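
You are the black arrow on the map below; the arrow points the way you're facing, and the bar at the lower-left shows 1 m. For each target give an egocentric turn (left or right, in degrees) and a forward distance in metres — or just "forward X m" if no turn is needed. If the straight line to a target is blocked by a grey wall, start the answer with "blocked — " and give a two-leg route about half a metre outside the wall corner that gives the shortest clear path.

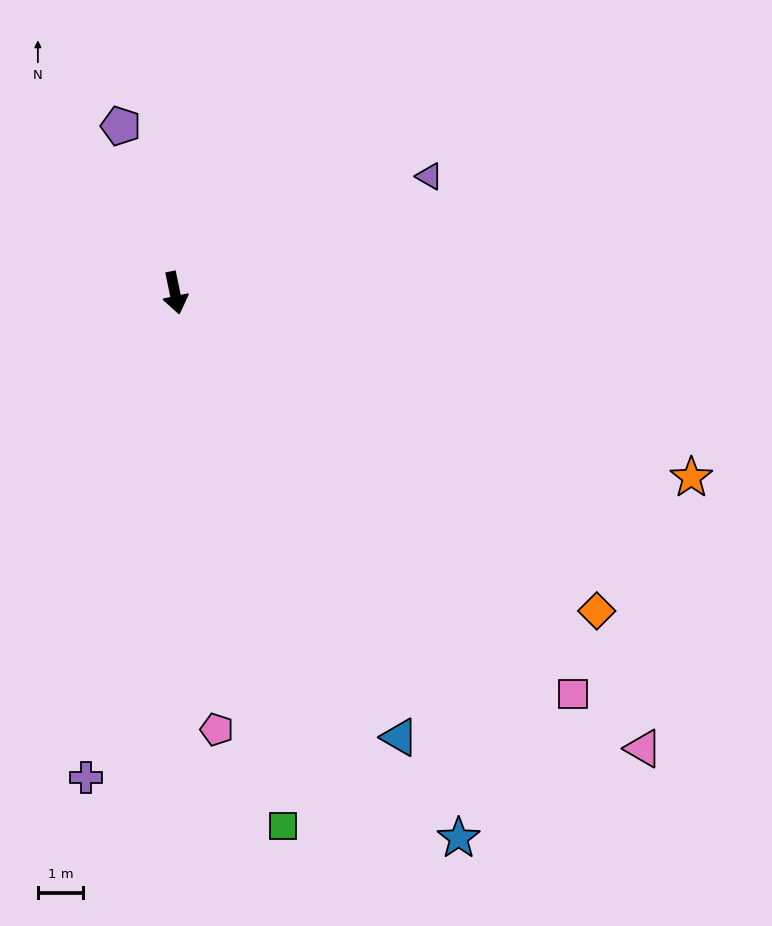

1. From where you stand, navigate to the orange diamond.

turn left 41°, forward 11.6 m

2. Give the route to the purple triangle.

turn left 103°, forward 6.2 m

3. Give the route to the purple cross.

turn right 22°, forward 10.8 m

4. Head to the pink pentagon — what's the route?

turn right 6°, forward 9.6 m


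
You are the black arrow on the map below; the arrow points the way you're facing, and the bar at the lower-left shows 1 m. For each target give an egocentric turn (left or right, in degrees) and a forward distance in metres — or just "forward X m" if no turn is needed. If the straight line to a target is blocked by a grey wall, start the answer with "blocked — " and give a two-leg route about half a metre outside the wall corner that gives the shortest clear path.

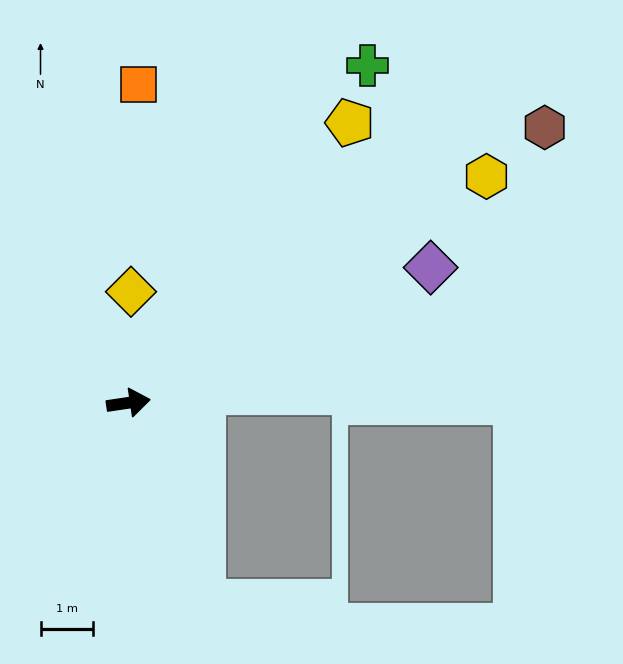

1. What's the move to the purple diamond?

turn left 16°, forward 6.3 m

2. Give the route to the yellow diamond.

turn left 80°, forward 2.1 m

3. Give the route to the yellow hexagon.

turn left 24°, forward 8.1 m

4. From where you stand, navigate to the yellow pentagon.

turn left 43°, forward 6.8 m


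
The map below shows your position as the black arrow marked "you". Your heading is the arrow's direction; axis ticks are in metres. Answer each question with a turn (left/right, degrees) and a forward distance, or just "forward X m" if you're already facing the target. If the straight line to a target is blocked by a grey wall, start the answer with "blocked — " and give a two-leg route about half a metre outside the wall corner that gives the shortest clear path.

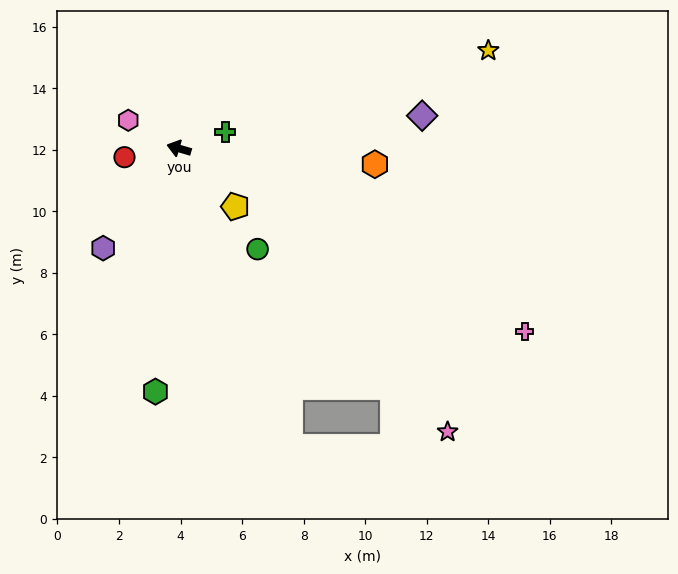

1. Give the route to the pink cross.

turn left 168°, forward 12.7 m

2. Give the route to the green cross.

turn right 144°, forward 1.6 m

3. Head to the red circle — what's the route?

turn left 25°, forward 1.8 m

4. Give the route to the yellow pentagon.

turn left 150°, forward 2.6 m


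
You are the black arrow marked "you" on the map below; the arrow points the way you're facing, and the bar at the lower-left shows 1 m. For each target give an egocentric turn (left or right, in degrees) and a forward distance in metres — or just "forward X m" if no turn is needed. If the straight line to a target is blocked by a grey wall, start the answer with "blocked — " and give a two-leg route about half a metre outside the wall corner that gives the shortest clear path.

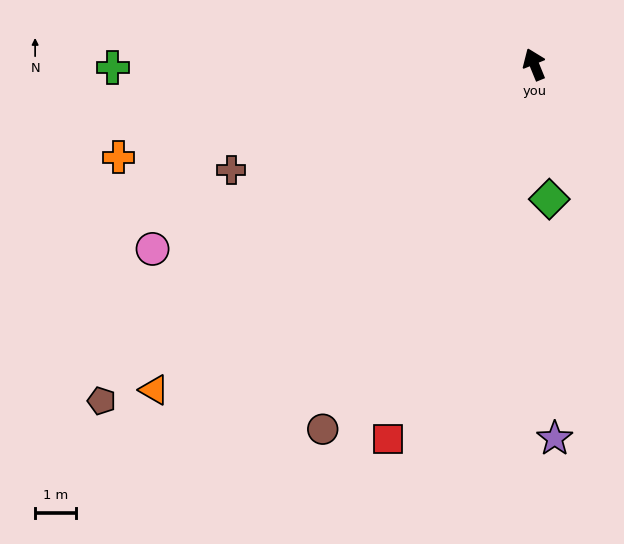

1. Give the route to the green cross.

turn left 68°, forward 10.2 m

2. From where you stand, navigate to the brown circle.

turn left 128°, forward 10.2 m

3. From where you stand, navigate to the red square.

turn left 136°, forward 9.8 m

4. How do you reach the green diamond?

turn left 164°, forward 3.3 m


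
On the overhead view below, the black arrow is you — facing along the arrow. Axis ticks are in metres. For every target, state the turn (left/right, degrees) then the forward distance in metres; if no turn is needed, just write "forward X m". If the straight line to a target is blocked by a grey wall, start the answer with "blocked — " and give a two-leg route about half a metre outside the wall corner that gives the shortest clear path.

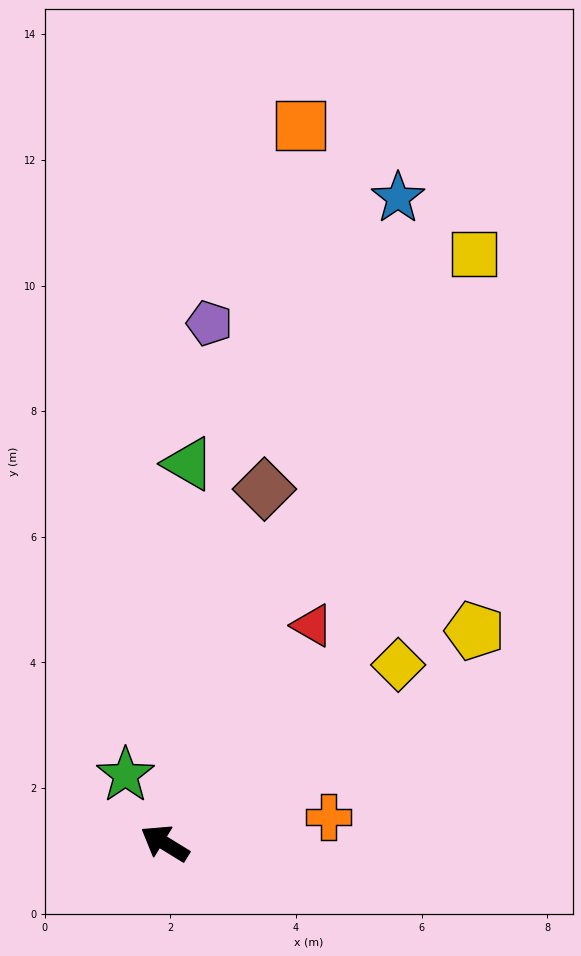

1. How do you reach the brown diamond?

turn right 74°, forward 5.9 m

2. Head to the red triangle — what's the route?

turn right 93°, forward 4.2 m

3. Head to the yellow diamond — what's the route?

turn right 111°, forward 4.7 m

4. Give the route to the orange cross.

turn right 139°, forward 2.6 m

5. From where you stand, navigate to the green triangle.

turn right 62°, forward 6.1 m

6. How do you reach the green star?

turn right 29°, forward 1.3 m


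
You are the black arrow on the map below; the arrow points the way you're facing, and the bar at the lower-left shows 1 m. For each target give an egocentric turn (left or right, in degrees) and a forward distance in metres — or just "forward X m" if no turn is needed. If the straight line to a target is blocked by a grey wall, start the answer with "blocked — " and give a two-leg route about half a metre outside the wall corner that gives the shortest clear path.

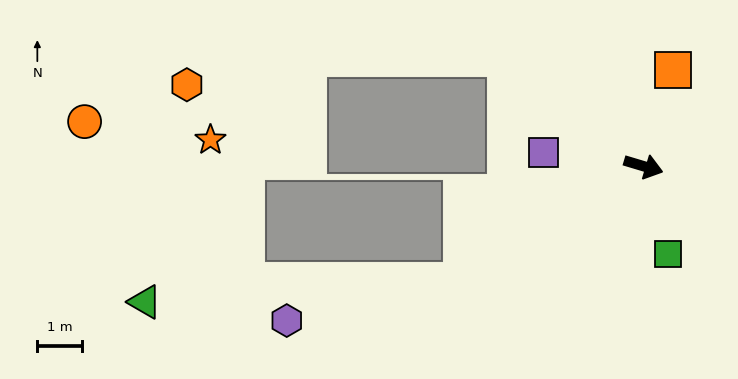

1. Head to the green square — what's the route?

turn right 58°, forward 2.1 m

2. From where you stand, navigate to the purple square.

turn right 171°, forward 2.3 m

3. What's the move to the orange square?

turn left 89°, forward 2.3 m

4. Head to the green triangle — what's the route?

blocked — turn right 131°, forward 4.8 m, then turn right 29°, forward 7.1 m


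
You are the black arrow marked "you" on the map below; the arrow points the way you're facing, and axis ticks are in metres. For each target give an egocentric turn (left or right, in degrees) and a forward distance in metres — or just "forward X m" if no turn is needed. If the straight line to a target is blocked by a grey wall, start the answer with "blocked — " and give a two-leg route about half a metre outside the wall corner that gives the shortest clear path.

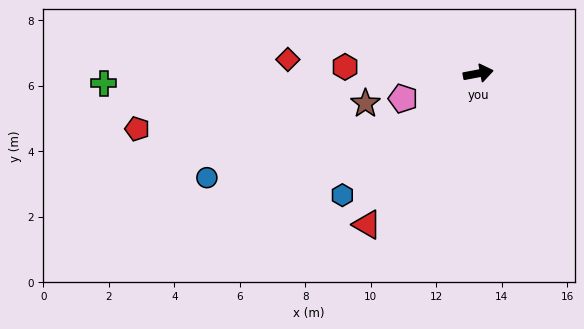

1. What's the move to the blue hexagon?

turn right 149°, forward 5.6 m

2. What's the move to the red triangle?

turn right 137°, forward 5.7 m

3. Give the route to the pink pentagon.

turn right 172°, forward 2.4 m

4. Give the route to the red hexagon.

turn left 166°, forward 4.1 m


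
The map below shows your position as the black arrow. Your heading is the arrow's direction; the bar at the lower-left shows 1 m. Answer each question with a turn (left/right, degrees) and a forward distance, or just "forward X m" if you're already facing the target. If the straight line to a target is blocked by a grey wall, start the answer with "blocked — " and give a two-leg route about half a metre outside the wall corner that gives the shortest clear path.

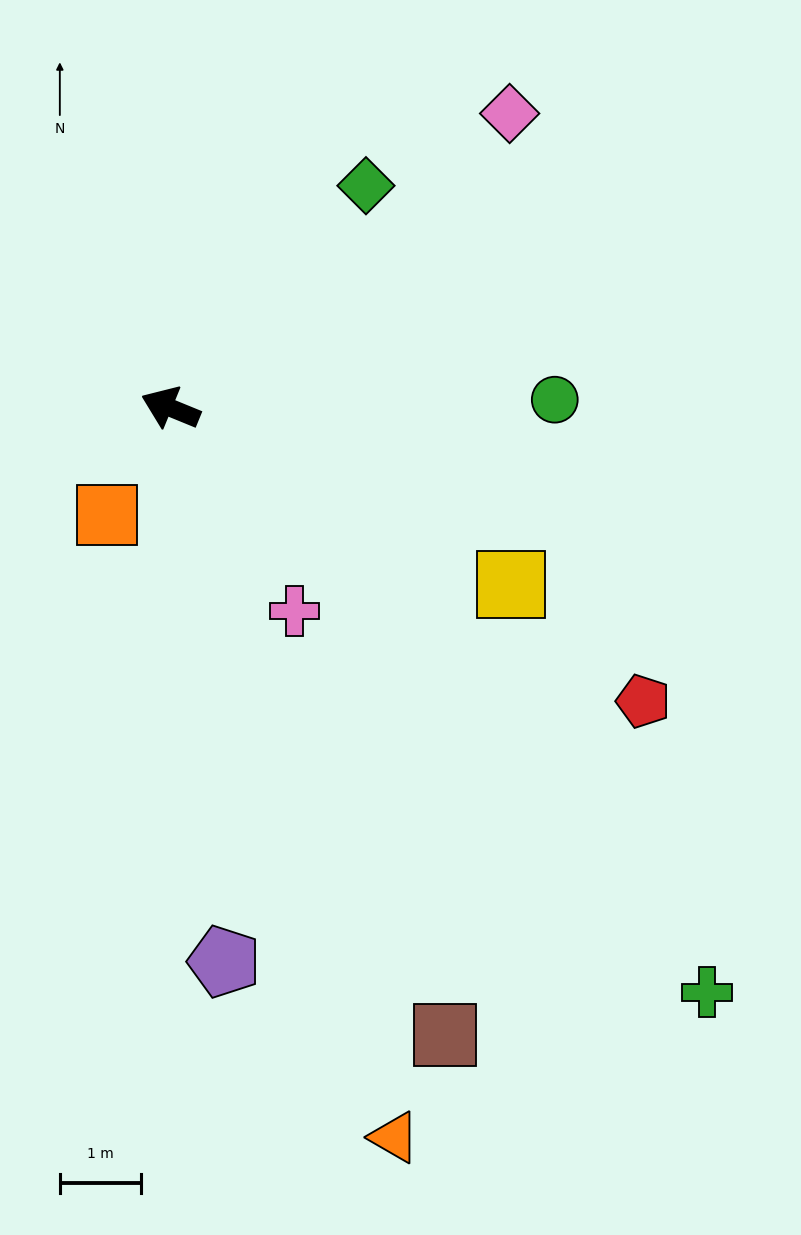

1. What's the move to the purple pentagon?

turn left 118°, forward 6.8 m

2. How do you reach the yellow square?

turn left 175°, forward 4.7 m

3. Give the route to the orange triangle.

turn left 129°, forward 9.4 m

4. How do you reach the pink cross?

turn left 144°, forward 2.9 m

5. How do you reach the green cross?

turn left 155°, forward 9.8 m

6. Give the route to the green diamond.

turn right 109°, forward 3.6 m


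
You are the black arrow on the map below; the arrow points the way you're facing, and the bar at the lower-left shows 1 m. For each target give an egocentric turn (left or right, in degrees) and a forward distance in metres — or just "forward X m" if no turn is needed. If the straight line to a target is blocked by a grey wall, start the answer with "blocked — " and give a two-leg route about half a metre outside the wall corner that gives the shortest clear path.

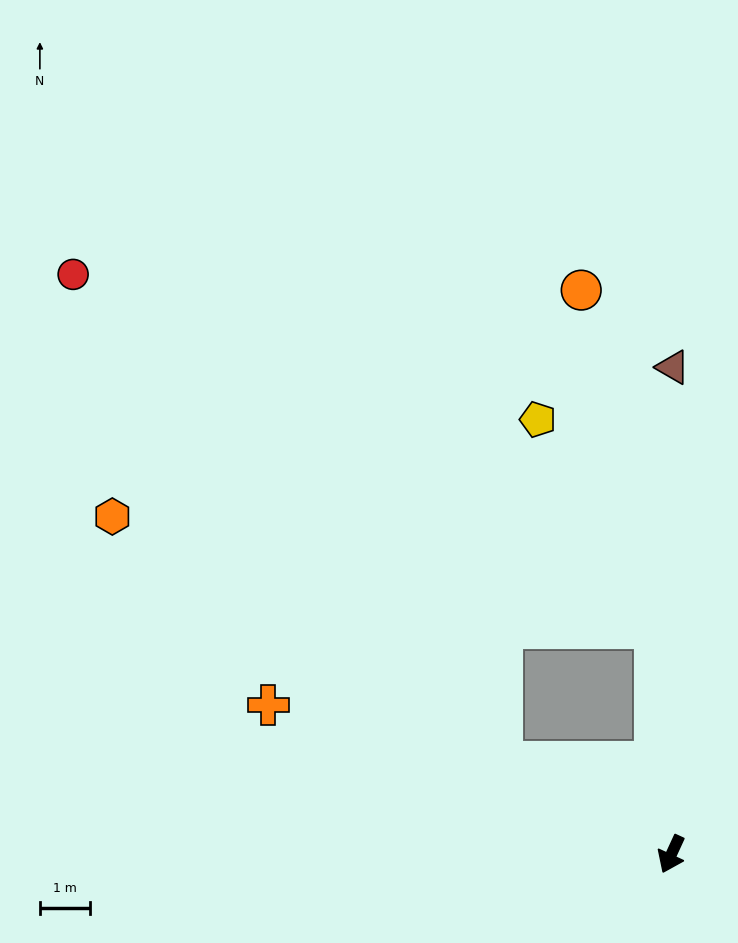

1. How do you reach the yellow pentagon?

blocked — turn right 151°, forward 4.6 m, then turn left 25°, forward 4.8 m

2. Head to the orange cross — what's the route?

turn right 86°, forward 8.6 m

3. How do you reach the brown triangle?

turn right 156°, forward 9.8 m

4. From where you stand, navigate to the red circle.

blocked — turn right 94°, forward 3.9 m, then turn right 20°, forward 13.0 m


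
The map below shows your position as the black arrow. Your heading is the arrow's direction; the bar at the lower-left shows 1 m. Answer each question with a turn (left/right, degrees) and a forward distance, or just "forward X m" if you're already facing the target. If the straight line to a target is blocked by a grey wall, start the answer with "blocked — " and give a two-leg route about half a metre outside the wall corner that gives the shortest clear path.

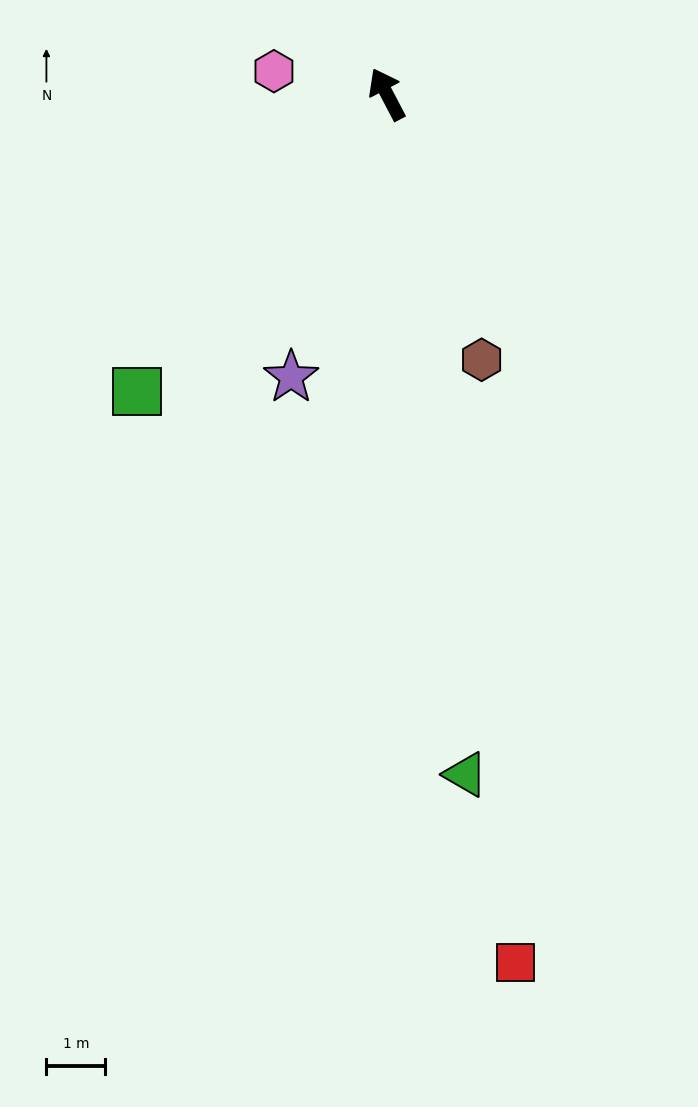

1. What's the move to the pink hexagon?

turn left 51°, forward 2.0 m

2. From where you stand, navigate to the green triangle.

turn left 159°, forward 11.6 m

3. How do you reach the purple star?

turn left 134°, forward 5.1 m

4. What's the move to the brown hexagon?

turn left 172°, forward 4.8 m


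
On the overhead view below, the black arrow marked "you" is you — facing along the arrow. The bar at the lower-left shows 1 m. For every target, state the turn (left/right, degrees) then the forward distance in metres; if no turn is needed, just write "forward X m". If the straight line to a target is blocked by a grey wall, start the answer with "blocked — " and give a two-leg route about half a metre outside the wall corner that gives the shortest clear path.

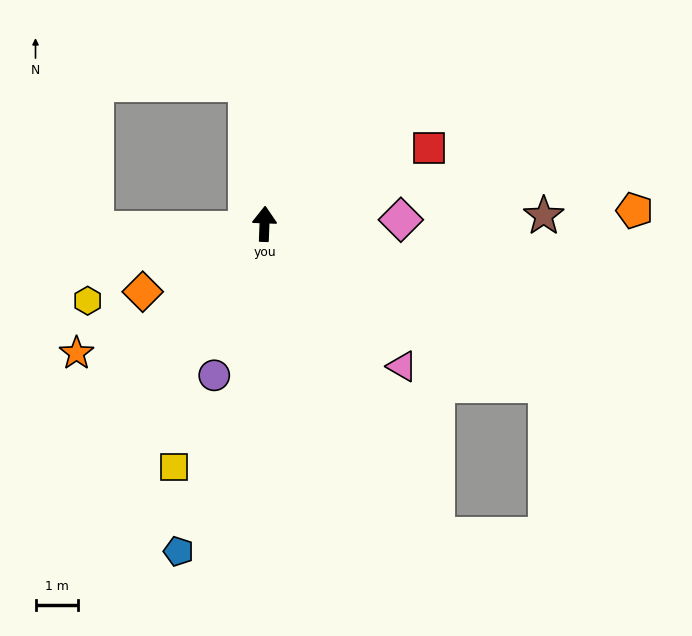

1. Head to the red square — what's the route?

turn right 63°, forward 4.3 m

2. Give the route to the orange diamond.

turn left 121°, forward 3.3 m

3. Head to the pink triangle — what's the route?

turn right 134°, forward 4.6 m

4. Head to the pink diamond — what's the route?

turn right 86°, forward 3.2 m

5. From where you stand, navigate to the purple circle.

turn left 164°, forward 3.7 m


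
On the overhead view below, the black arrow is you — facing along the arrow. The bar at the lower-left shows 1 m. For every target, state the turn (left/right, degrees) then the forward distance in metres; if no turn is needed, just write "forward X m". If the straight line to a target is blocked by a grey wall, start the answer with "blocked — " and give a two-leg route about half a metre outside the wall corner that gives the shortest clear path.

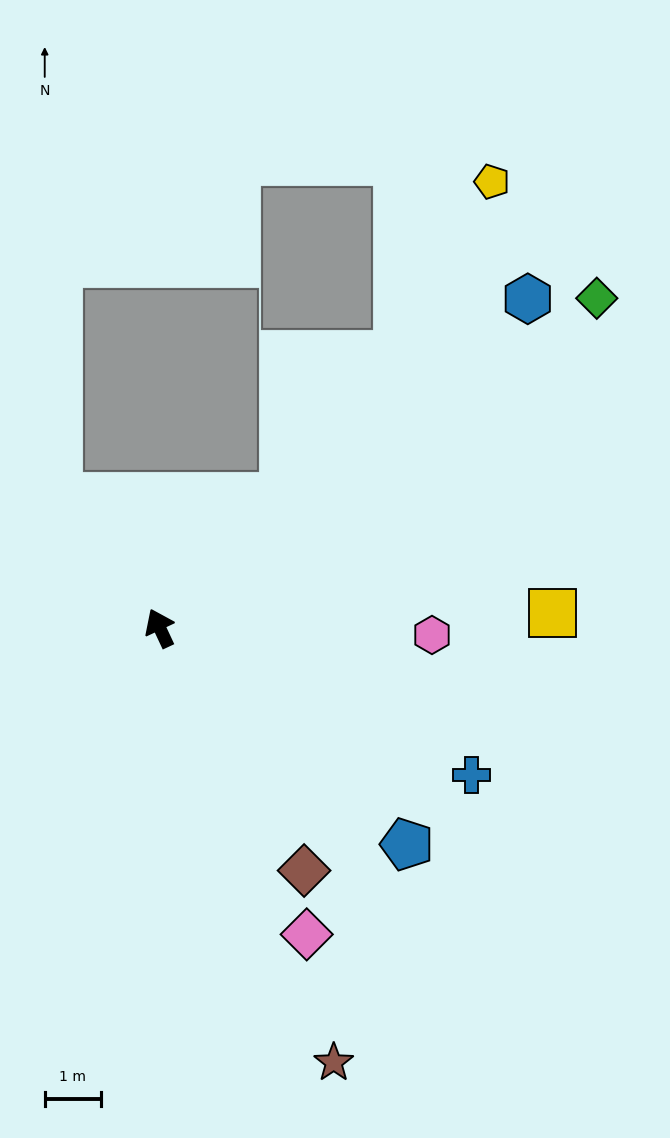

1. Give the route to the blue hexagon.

turn right 73°, forward 8.8 m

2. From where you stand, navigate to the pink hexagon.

turn right 116°, forward 4.9 m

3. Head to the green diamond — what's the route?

turn right 78°, forward 9.8 m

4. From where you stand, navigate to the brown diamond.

turn right 174°, forward 5.0 m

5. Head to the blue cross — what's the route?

turn right 140°, forward 6.2 m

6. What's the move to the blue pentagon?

turn right 156°, forward 5.9 m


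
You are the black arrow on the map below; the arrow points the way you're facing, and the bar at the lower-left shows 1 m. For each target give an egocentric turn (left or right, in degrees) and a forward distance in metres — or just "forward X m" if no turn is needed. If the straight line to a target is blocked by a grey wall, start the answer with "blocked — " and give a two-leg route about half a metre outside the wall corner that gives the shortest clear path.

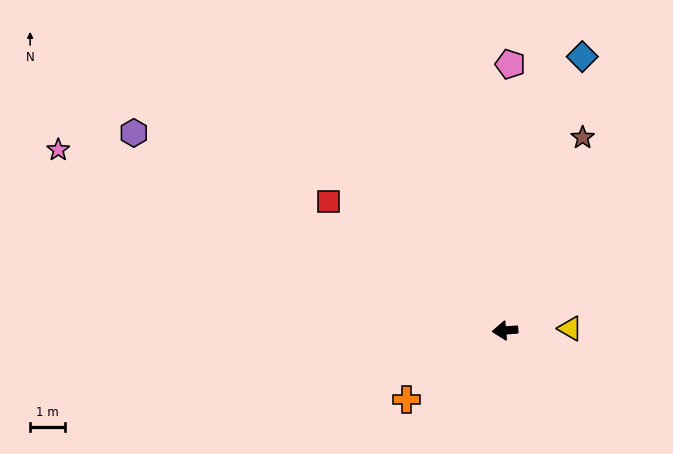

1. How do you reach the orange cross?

turn left 31°, forward 3.5 m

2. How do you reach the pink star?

turn right 27°, forward 13.9 m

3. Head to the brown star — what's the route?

turn right 117°, forward 6.0 m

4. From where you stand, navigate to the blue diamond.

turn right 110°, forward 8.2 m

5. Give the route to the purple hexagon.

turn right 33°, forward 12.2 m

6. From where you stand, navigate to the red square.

turn right 41°, forward 6.3 m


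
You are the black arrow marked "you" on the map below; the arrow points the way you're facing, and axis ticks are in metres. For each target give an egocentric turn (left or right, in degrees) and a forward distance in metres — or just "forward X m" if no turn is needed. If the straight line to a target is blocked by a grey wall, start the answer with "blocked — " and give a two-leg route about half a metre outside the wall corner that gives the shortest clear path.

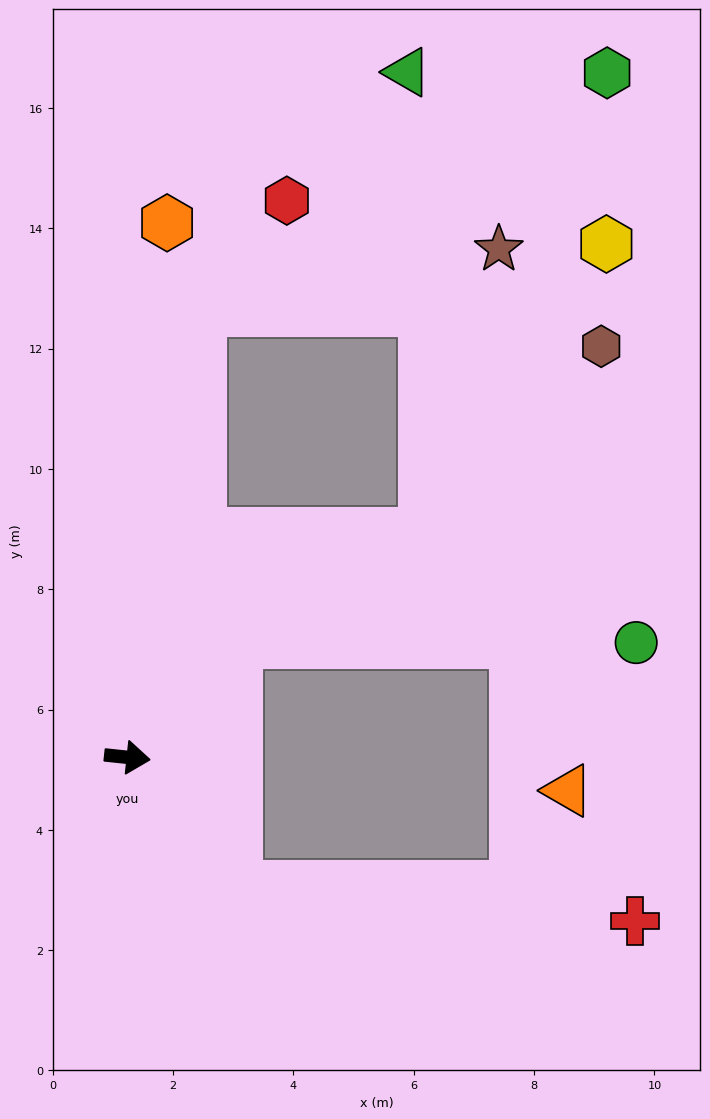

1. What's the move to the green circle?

blocked — turn left 52°, forward 2.6 m, then turn right 46°, forward 6.6 m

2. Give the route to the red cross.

blocked — turn right 43°, forward 2.8 m, then turn left 44°, forward 6.6 m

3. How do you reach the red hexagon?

blocked — turn left 87°, forward 7.5 m, then turn right 29°, forward 2.3 m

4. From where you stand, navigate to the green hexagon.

blocked — turn left 87°, forward 7.5 m, then turn right 51°, forward 7.8 m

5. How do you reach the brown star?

blocked — turn left 87°, forward 7.5 m, then turn right 69°, forward 5.1 m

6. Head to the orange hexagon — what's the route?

turn left 92°, forward 8.9 m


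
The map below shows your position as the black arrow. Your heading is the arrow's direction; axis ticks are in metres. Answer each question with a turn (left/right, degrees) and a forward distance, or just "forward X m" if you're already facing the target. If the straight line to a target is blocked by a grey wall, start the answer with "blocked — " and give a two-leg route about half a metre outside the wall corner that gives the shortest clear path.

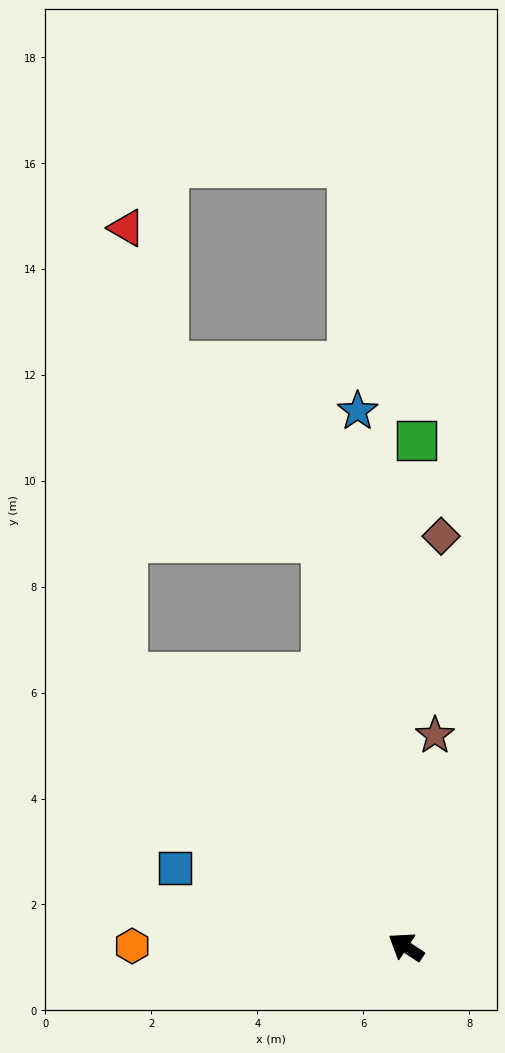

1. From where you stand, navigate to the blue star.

turn right 51°, forward 10.2 m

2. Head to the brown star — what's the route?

turn right 64°, forward 4.0 m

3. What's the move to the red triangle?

blocked — turn right 11°, forward 7.4 m, then turn right 46°, forward 8.4 m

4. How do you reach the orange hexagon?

turn left 33°, forward 5.2 m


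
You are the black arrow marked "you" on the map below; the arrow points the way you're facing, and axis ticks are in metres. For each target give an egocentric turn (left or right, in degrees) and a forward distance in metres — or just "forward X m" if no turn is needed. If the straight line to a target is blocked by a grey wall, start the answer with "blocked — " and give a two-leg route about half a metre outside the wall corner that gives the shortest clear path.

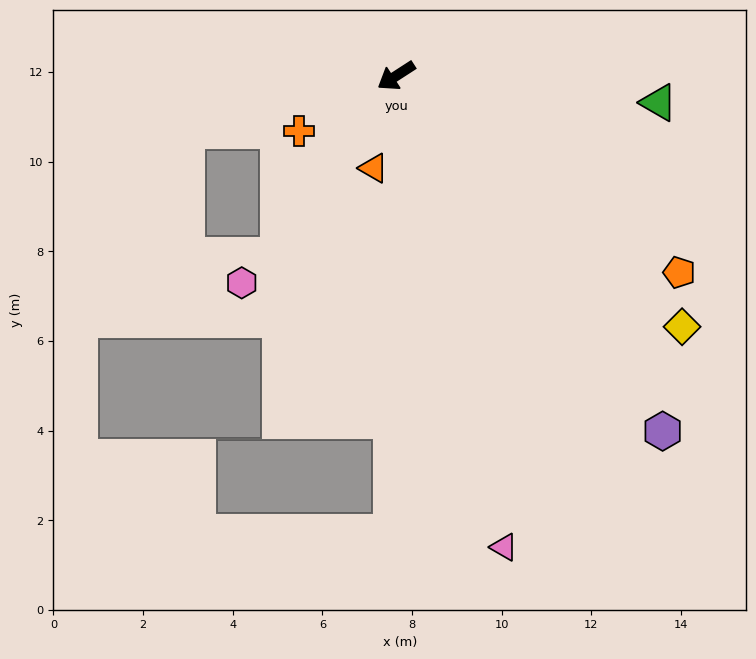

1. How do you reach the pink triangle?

turn left 70°, forward 10.8 m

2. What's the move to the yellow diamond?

turn left 106°, forward 8.5 m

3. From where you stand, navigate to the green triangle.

turn left 141°, forward 5.9 m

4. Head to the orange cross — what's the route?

turn right 3°, forward 2.5 m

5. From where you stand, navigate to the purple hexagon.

turn left 94°, forward 9.9 m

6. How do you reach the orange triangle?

turn left 43°, forward 2.1 m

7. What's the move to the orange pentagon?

turn left 112°, forward 7.7 m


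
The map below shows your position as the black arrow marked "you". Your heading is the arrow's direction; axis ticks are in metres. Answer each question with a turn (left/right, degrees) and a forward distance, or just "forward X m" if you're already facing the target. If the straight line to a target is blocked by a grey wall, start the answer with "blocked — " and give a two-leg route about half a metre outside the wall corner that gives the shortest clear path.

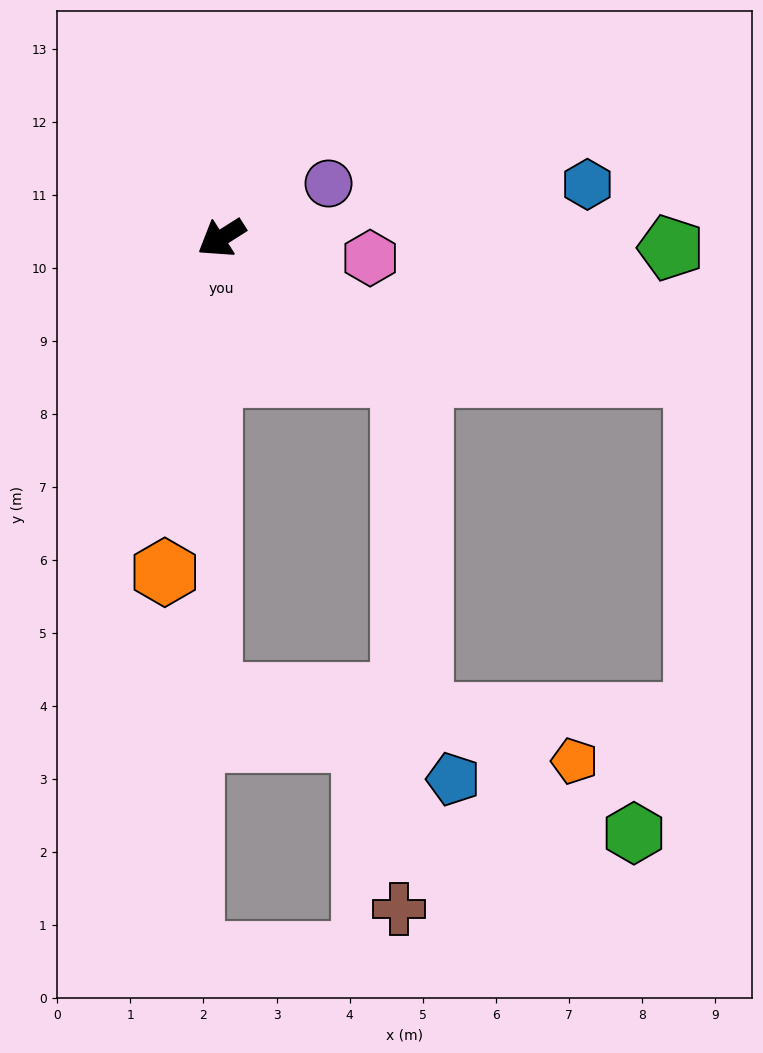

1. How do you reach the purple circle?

turn left 175°, forward 1.6 m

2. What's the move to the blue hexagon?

turn left 156°, forward 5.1 m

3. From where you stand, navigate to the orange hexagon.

turn left 48°, forward 4.6 m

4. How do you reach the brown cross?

blocked — turn left 110°, forward 3.1 m, then turn right 53°, forward 7.3 m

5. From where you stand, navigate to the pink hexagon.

turn left 140°, forward 2.1 m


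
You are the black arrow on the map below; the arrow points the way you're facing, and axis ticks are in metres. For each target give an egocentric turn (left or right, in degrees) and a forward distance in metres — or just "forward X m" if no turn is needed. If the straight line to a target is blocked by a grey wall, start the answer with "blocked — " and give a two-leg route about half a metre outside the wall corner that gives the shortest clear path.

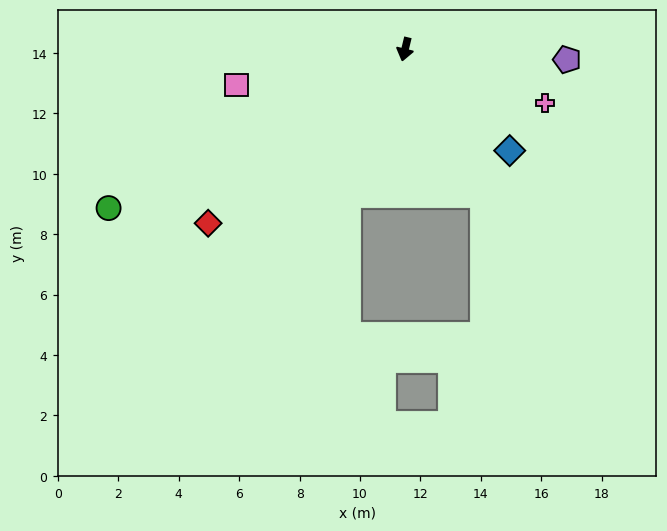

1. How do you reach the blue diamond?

turn left 60°, forward 4.8 m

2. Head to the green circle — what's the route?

turn right 48°, forward 11.1 m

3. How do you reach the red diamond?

turn right 35°, forward 8.7 m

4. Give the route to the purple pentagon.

turn left 100°, forward 5.4 m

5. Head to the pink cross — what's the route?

turn left 83°, forward 5.0 m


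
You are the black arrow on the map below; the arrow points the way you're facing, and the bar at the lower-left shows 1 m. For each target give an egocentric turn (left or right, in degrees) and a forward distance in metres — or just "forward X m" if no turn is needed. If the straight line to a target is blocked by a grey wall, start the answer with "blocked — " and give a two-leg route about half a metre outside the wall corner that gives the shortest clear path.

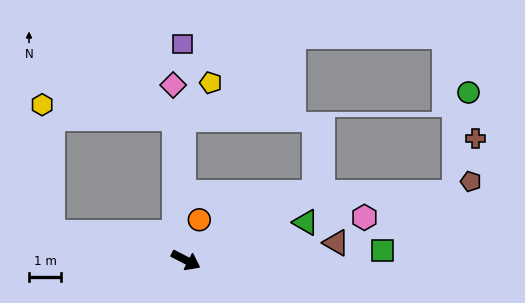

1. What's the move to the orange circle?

turn left 99°, forward 1.3 m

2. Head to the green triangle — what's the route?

turn left 45°, forward 3.9 m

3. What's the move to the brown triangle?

turn left 34°, forward 4.7 m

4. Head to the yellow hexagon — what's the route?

blocked — turn right 164°, forward 4.2 m, then turn right 75°, forward 4.0 m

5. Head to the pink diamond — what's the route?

turn left 121°, forward 5.4 m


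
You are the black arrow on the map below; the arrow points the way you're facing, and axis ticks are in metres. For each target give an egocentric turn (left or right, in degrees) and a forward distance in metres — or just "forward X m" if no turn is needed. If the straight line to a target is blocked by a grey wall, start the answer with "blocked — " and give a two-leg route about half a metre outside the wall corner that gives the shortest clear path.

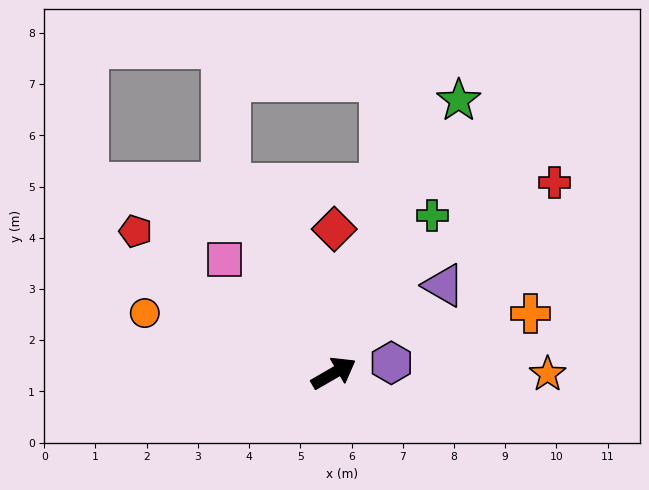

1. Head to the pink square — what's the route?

turn left 104°, forward 3.1 m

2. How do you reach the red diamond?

turn left 60°, forward 2.8 m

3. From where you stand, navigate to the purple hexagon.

turn right 20°, forward 1.1 m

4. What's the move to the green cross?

turn left 28°, forward 3.6 m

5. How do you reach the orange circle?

turn left 132°, forward 3.9 m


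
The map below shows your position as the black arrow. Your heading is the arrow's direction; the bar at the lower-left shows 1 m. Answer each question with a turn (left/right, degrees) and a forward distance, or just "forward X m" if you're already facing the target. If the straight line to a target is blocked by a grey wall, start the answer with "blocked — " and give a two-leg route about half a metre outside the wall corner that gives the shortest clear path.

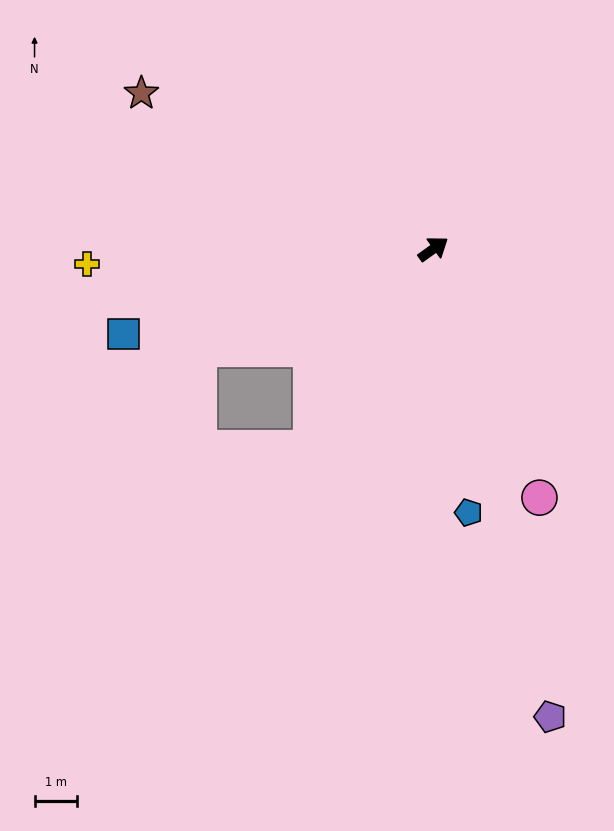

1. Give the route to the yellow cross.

turn left 147°, forward 8.2 m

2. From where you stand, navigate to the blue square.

turn left 160°, forward 7.6 m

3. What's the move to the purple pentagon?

turn right 112°, forward 11.4 m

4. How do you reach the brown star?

turn left 116°, forward 7.8 m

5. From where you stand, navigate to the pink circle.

turn right 103°, forward 6.4 m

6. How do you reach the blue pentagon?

turn right 118°, forward 6.3 m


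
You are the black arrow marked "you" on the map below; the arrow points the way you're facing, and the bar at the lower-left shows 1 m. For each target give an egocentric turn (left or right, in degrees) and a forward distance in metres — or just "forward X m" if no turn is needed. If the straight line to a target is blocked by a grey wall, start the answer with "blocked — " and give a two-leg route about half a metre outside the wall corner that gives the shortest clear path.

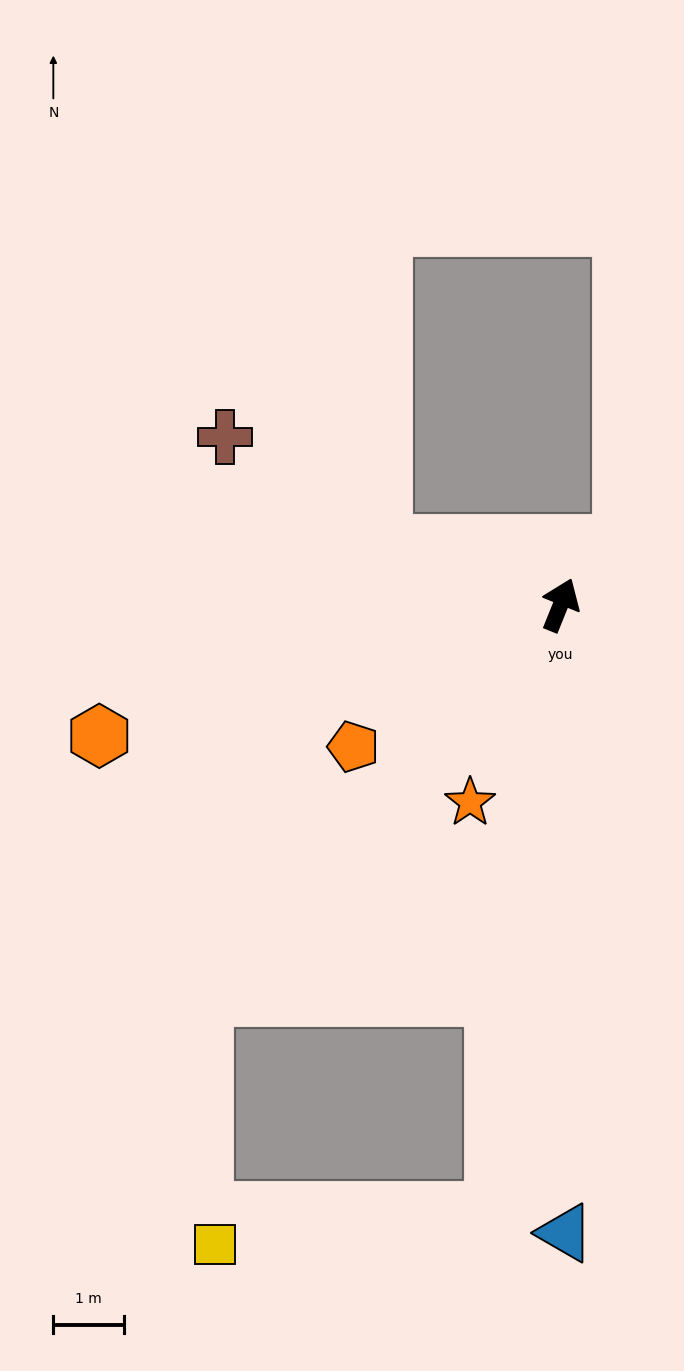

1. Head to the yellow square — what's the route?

blocked — turn right 164°, forward 8.7 m, then turn right 77°, forward 4.0 m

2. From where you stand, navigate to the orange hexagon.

turn left 128°, forward 6.8 m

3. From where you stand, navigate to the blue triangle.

turn right 158°, forward 8.9 m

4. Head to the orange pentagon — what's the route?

turn left 146°, forward 3.6 m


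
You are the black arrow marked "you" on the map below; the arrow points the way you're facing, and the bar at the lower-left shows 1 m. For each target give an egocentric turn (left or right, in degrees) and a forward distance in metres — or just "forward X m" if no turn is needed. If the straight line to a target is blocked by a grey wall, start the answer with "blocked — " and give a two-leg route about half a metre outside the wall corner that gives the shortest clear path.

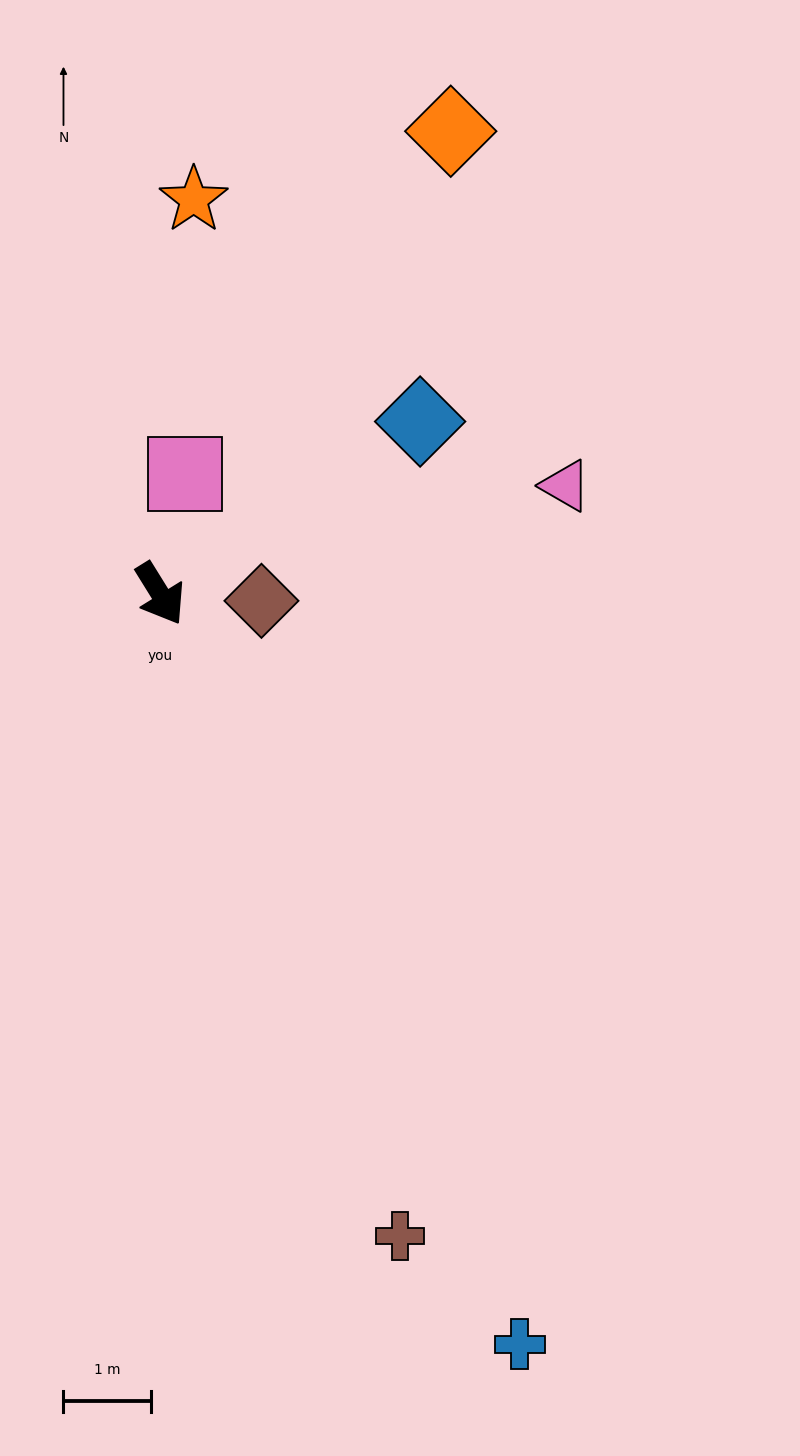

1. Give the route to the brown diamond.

turn left 54°, forward 1.2 m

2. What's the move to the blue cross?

turn right 6°, forward 9.5 m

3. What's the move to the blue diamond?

turn left 92°, forward 3.6 m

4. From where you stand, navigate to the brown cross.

turn right 11°, forward 7.8 m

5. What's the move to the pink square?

turn left 137°, forward 1.4 m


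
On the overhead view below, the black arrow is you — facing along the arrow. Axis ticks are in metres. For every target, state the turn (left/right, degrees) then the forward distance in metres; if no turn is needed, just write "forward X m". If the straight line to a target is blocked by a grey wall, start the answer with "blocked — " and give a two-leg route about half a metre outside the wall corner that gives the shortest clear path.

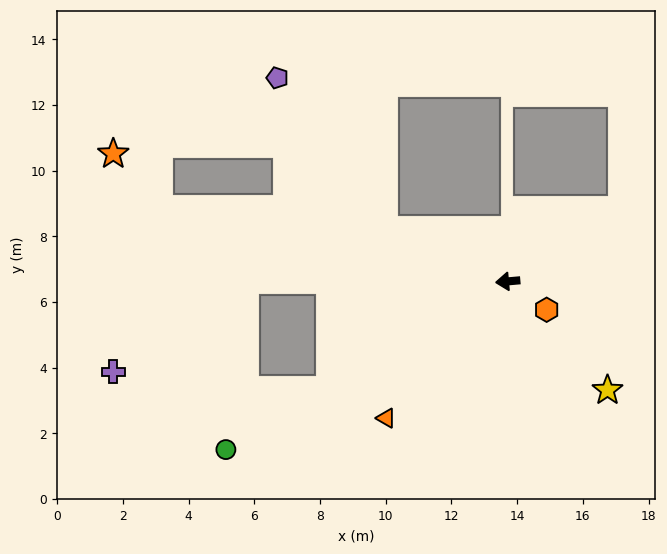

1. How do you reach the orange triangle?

turn left 43°, forward 5.6 m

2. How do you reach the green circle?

turn left 26°, forward 10.0 m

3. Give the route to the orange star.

blocked — turn right 17°, forward 10.8 m, then turn right 39°, forward 2.2 m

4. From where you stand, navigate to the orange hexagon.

turn left 139°, forward 1.5 m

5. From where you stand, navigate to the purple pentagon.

blocked — turn right 28°, forward 4.1 m, then turn right 32°, forward 5.7 m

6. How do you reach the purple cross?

blocked — turn right 5°, forward 8.0 m, then turn left 35°, forward 4.9 m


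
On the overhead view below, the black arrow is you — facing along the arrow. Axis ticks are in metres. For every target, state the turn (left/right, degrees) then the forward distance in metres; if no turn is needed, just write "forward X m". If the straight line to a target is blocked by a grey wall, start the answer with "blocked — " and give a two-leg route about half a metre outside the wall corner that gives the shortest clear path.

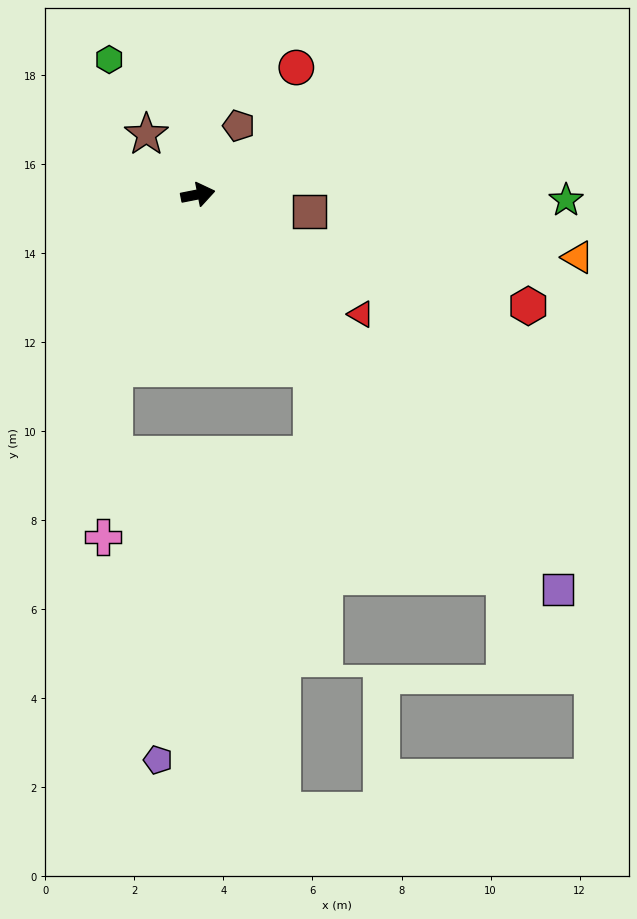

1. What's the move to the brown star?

turn left 119°, forward 1.8 m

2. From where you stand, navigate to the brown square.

turn right 20°, forward 2.5 m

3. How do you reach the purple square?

turn right 59°, forward 12.0 m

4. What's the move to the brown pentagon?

turn left 48°, forward 1.8 m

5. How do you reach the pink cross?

blocked — turn right 127°, forward 4.3 m, then turn left 22°, forward 3.8 m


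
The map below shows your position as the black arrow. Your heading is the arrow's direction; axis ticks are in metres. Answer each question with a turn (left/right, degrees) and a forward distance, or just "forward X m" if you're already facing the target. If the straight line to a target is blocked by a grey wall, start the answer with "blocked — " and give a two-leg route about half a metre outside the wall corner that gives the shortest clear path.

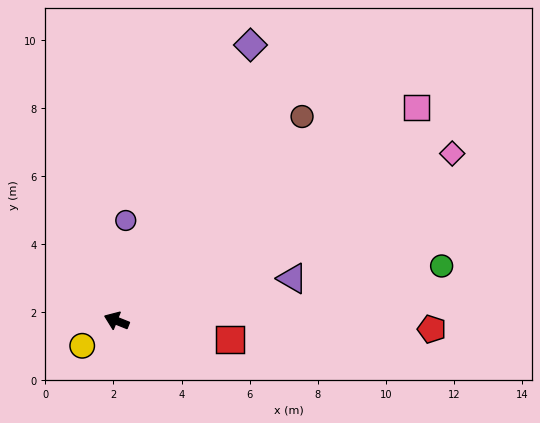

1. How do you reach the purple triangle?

turn right 145°, forward 5.3 m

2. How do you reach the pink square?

turn right 123°, forward 10.8 m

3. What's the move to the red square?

turn right 167°, forward 3.4 m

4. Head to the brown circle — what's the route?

turn right 110°, forward 8.1 m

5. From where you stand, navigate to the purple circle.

turn right 73°, forward 3.0 m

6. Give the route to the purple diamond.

turn right 94°, forward 9.0 m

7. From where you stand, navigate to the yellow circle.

turn left 58°, forward 1.2 m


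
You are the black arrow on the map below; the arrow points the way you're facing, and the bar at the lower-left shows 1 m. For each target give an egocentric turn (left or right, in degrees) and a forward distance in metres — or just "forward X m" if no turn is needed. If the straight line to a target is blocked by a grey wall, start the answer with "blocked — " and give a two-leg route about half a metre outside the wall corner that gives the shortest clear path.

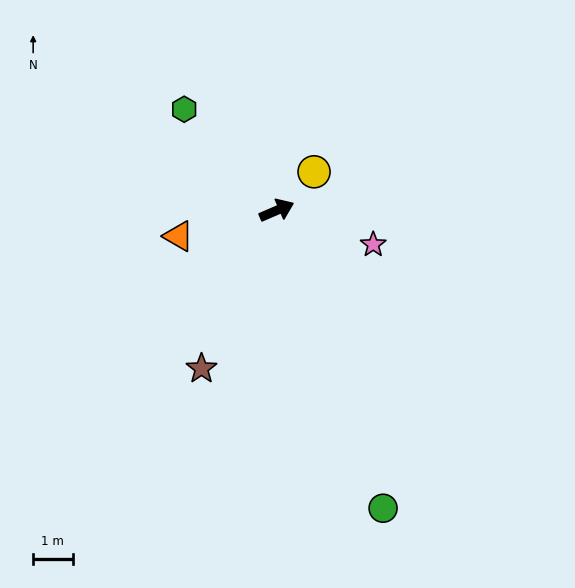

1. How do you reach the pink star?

turn right 43°, forward 2.6 m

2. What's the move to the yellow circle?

turn left 23°, forward 1.4 m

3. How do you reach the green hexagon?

turn left 109°, forward 3.5 m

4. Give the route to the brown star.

turn right 139°, forward 4.4 m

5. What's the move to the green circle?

turn right 94°, forward 8.0 m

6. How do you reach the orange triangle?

turn left 171°, forward 2.6 m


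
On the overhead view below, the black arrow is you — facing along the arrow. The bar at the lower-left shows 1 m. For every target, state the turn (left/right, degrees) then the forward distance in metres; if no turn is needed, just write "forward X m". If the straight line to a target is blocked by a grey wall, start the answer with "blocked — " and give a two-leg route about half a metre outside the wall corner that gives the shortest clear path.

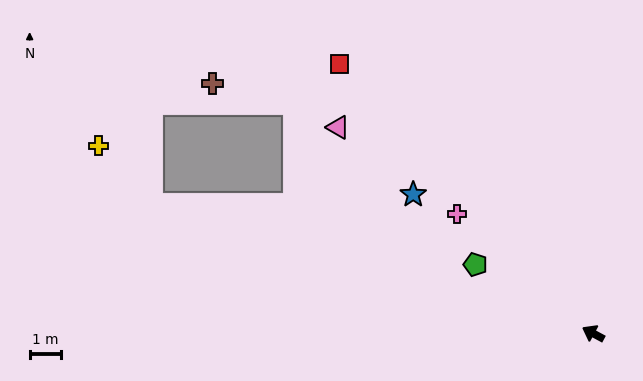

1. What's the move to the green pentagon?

forward 4.4 m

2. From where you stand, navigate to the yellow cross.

blocked — turn left 12°, forward 14.8 m, then turn right 33°, forward 2.5 m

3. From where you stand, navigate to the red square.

turn right 18°, forward 11.9 m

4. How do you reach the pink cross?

turn right 13°, forward 5.8 m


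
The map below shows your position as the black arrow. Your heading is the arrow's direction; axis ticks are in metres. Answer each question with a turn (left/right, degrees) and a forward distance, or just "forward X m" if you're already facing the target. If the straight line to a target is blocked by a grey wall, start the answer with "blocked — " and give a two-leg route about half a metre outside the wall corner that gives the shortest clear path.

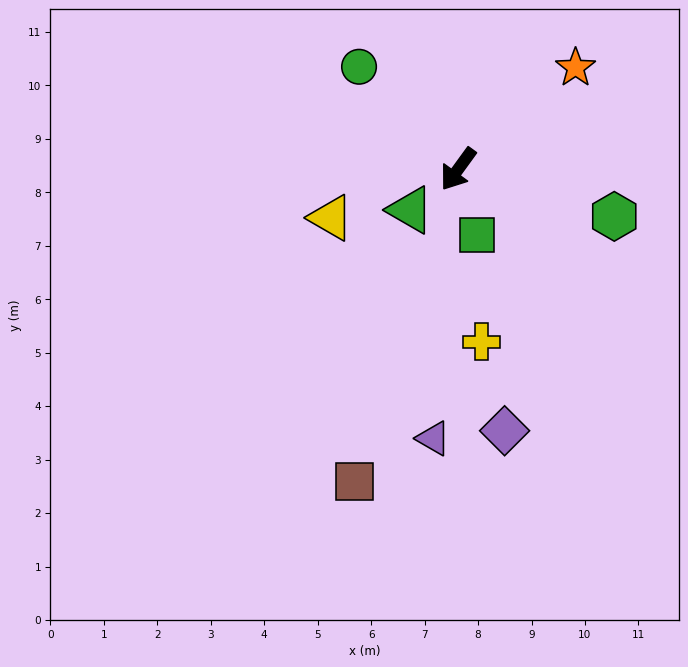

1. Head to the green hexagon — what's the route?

turn left 109°, forward 3.1 m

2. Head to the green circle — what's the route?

turn right 100°, forward 2.7 m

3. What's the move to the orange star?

turn left 167°, forward 2.9 m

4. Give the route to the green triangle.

turn right 14°, forward 1.2 m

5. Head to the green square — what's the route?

turn left 52°, forward 1.3 m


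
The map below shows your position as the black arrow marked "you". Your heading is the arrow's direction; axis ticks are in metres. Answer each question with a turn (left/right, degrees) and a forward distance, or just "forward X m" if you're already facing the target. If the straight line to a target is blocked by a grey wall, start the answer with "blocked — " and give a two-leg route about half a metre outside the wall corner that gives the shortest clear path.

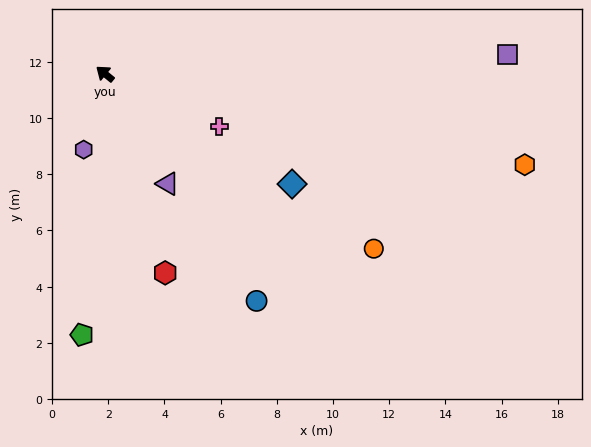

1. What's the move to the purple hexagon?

turn left 113°, forward 2.8 m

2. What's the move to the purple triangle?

turn left 159°, forward 4.5 m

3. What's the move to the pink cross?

turn right 166°, forward 4.5 m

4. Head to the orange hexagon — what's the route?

turn right 153°, forward 15.3 m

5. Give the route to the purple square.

turn right 138°, forward 14.3 m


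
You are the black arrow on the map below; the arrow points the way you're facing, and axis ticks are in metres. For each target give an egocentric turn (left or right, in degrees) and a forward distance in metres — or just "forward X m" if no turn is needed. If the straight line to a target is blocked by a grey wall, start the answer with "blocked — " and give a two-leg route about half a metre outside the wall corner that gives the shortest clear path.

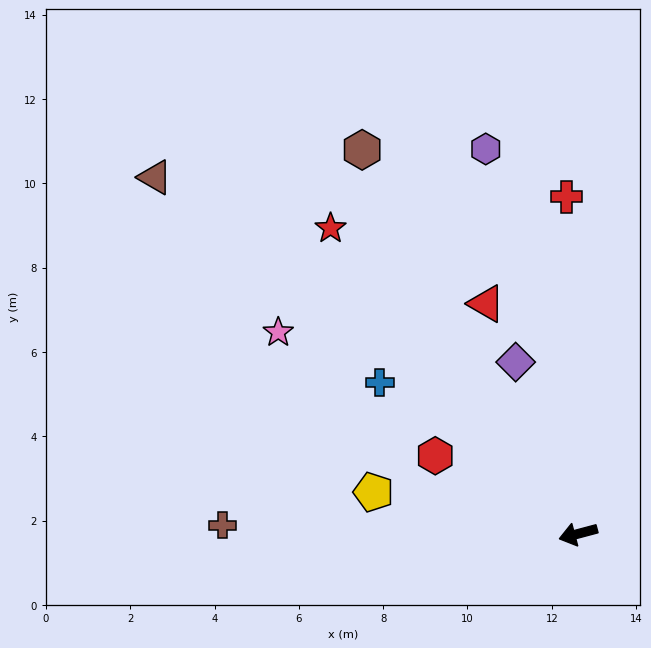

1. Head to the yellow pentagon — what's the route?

turn right 26°, forward 5.0 m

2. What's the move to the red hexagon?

turn right 44°, forward 3.9 m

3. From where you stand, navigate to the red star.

turn right 66°, forward 9.3 m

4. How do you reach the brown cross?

turn right 16°, forward 8.4 m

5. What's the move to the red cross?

turn right 103°, forward 8.0 m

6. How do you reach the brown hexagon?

turn right 76°, forward 10.4 m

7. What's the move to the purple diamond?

turn right 85°, forward 4.3 m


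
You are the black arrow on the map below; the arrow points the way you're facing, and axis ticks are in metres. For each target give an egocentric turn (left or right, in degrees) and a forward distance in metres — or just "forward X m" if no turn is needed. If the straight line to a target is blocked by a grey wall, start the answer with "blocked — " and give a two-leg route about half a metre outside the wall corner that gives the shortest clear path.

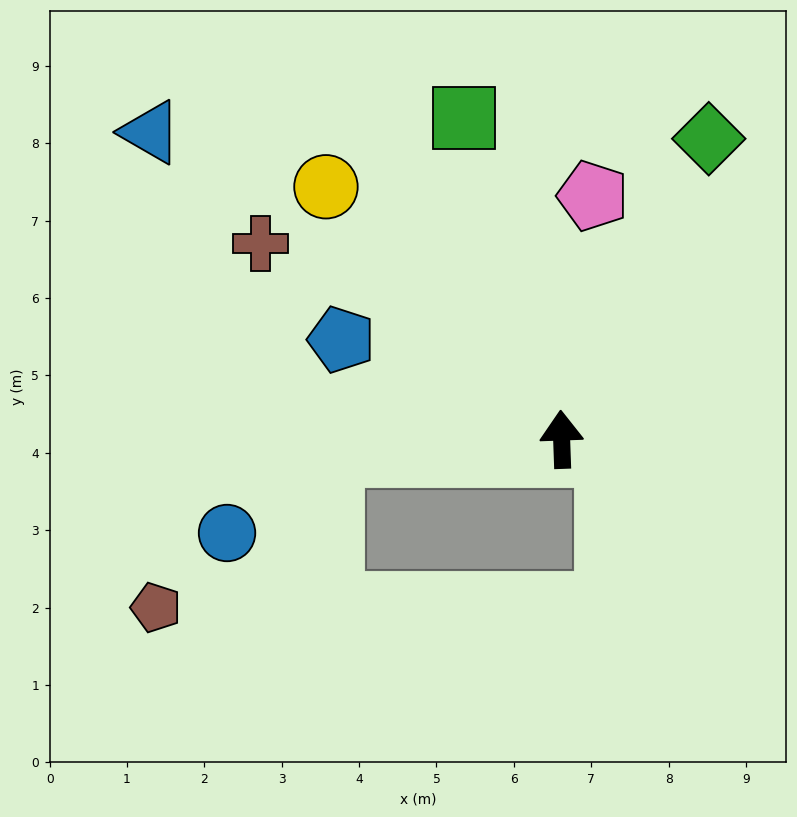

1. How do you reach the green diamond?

turn right 28°, forward 4.3 m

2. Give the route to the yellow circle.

turn left 41°, forward 4.5 m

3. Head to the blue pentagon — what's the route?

turn left 64°, forward 3.1 m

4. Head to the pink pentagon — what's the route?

turn right 9°, forward 3.2 m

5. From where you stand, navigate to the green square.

turn left 15°, forward 4.3 m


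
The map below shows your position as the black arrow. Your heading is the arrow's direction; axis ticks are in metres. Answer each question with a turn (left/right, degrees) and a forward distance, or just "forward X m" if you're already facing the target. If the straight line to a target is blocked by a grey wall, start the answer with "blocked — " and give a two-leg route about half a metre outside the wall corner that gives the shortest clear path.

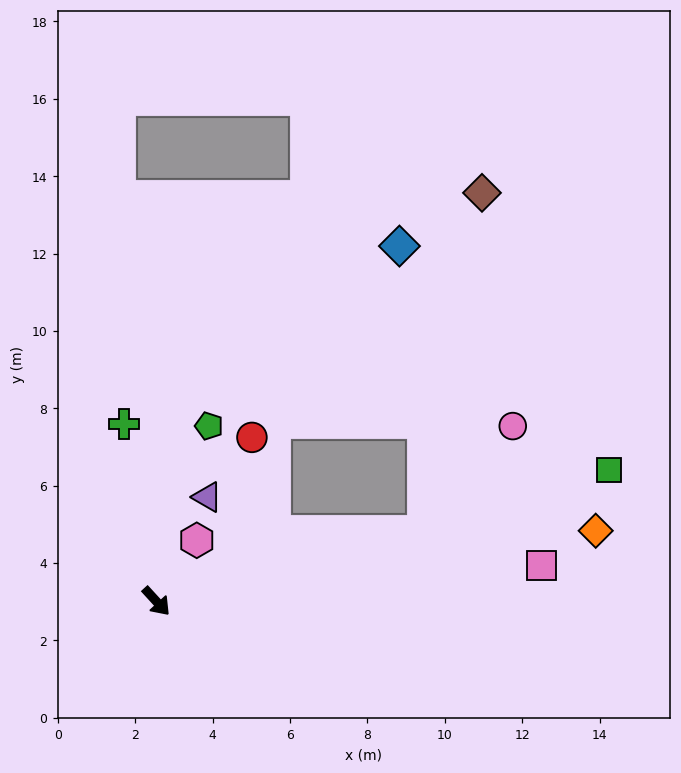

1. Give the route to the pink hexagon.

turn left 104°, forward 1.9 m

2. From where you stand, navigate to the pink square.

turn left 53°, forward 10.0 m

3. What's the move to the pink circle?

blocked — turn left 62°, forward 7.1 m, then turn left 35°, forward 3.6 m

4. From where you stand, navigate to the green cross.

turn left 148°, forward 4.7 m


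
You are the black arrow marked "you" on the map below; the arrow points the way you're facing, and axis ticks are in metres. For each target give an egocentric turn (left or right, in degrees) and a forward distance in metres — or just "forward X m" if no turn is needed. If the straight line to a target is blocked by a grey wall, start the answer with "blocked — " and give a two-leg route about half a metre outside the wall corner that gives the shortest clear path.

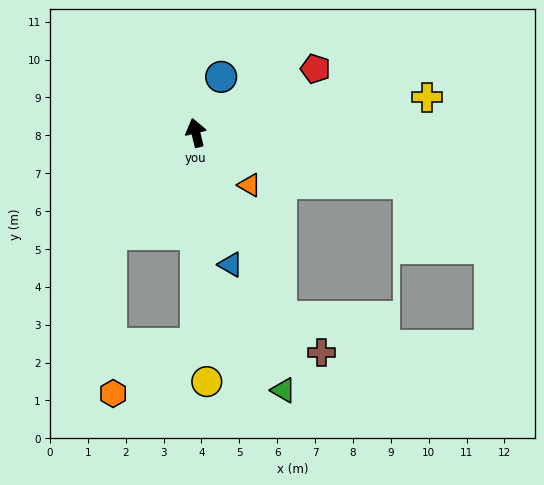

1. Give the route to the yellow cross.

turn right 95°, forward 6.2 m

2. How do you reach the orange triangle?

turn right 148°, forward 2.0 m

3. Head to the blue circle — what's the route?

turn right 38°, forward 1.6 m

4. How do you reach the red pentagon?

turn right 76°, forward 3.6 m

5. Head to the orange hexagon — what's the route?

blocked — turn left 126°, forward 3.5 m, then turn left 41°, forward 4.2 m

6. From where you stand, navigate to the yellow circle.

turn left 169°, forward 6.6 m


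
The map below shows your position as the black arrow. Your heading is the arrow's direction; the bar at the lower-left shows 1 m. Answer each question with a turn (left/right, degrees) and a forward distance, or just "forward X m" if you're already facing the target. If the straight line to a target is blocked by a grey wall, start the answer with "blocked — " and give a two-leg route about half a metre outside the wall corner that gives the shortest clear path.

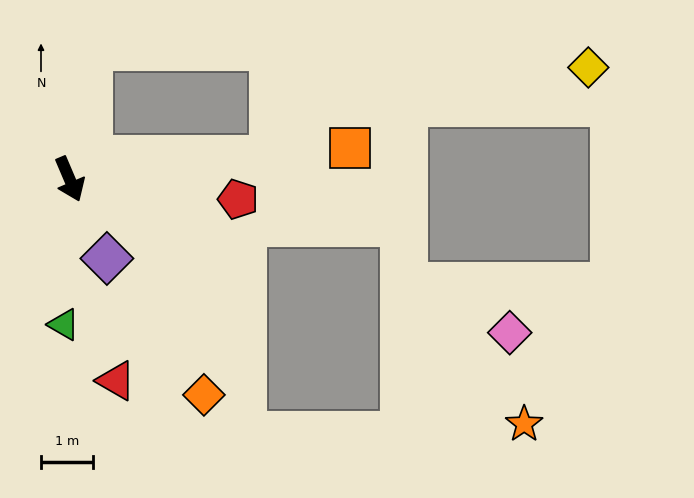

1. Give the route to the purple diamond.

turn left 2°, forward 1.7 m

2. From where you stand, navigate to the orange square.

turn left 73°, forward 5.5 m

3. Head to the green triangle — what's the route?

turn right 25°, forward 2.8 m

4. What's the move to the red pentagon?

turn left 60°, forward 3.3 m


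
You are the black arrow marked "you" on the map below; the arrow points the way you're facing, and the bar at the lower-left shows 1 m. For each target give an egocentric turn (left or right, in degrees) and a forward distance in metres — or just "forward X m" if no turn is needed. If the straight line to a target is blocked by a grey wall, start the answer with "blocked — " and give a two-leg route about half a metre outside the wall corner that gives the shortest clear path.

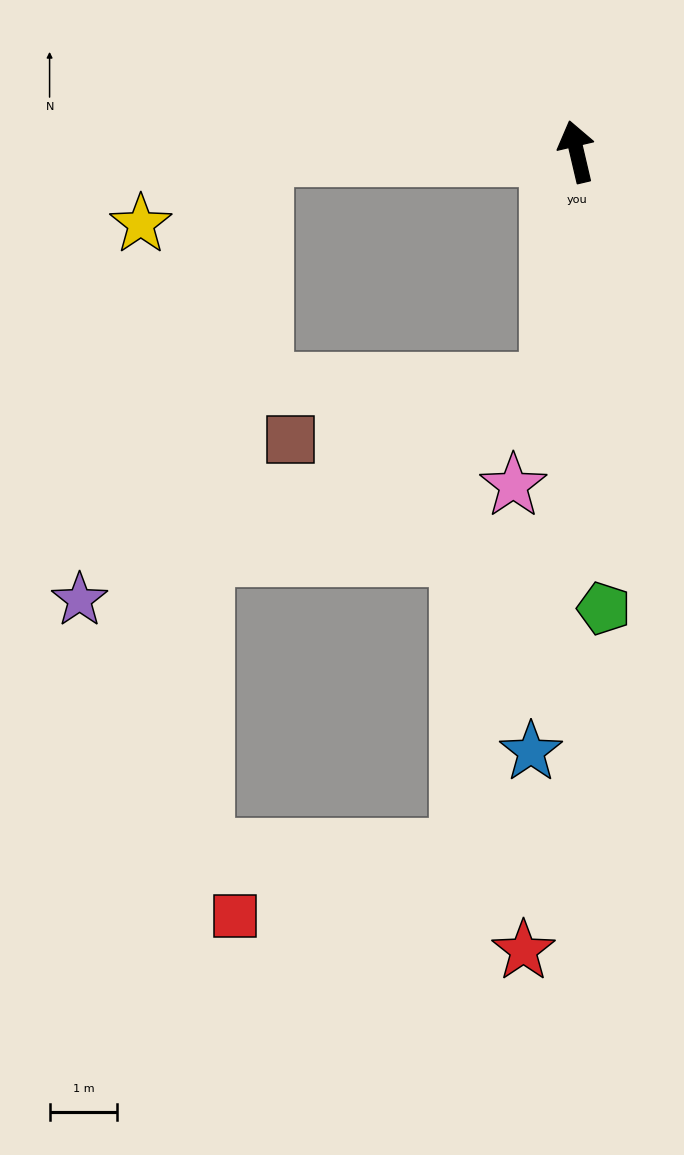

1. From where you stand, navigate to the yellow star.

blocked — turn left 78°, forward 4.6 m, then turn left 27°, forward 2.1 m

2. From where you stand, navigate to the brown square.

blocked — turn left 160°, forward 3.4 m, then turn right 71°, forward 3.9 m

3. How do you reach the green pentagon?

turn left 170°, forward 6.8 m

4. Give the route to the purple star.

blocked — turn left 160°, forward 3.4 m, then turn right 58°, forward 7.7 m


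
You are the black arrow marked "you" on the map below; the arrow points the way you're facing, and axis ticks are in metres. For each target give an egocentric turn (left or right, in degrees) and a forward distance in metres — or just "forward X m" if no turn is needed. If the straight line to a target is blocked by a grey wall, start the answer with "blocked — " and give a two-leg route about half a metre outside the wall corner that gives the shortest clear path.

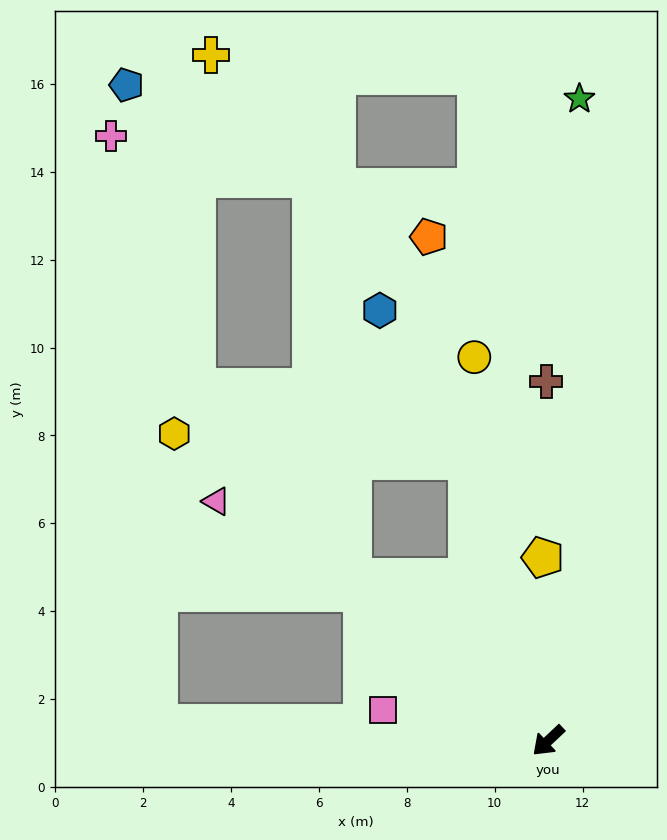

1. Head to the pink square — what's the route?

turn right 54°, forward 3.8 m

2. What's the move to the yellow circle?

turn right 122°, forward 8.9 m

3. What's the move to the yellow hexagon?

turn right 83°, forward 11.0 m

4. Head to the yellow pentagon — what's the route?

turn right 132°, forward 4.2 m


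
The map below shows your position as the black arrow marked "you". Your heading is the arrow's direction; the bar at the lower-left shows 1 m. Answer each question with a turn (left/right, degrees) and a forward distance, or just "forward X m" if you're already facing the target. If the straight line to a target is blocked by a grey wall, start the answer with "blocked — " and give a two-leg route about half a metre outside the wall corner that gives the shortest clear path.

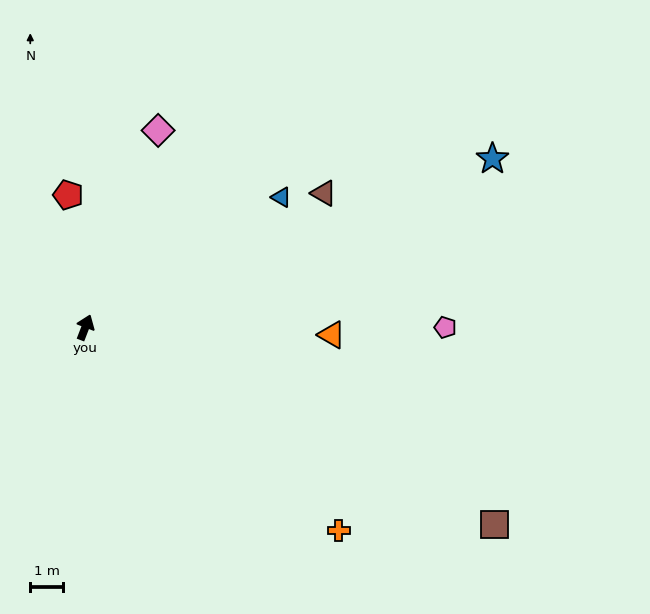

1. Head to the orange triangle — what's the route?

turn right 71°, forward 7.6 m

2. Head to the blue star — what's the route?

turn right 46°, forward 13.6 m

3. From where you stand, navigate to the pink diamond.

forward 6.5 m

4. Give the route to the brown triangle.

turn right 40°, forward 8.4 m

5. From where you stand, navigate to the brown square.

turn right 95°, forward 14.0 m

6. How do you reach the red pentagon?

turn left 28°, forward 4.1 m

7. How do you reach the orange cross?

turn right 108°, forward 10.0 m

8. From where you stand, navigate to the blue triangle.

turn right 35°, forward 7.2 m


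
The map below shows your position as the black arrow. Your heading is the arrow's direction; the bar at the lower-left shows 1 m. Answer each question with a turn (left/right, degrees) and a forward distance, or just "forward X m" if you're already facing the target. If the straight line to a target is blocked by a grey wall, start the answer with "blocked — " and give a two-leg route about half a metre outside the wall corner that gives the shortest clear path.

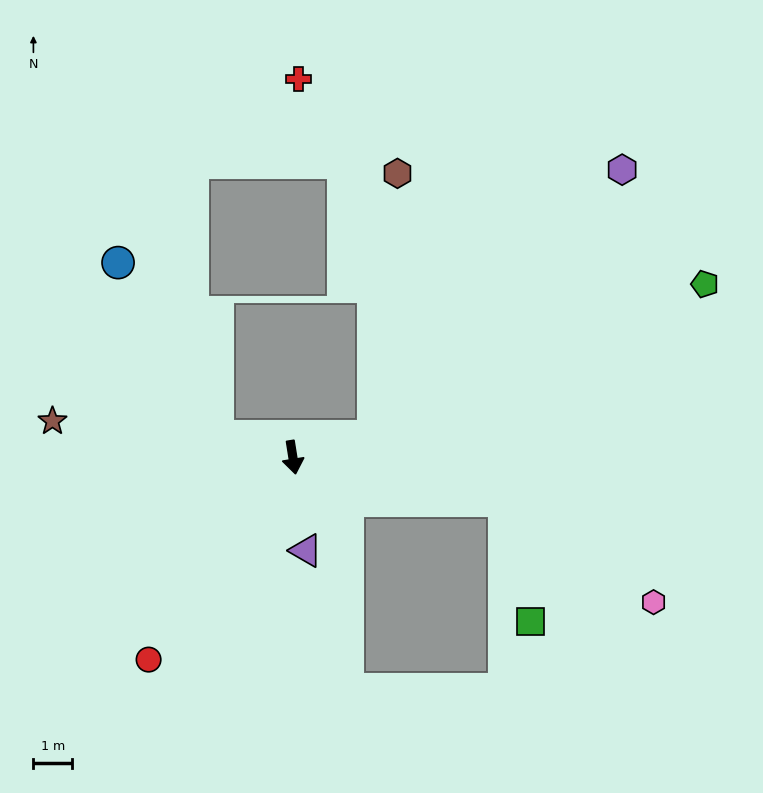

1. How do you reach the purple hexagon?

blocked — turn left 95°, forward 2.1 m, then turn left 33°, forward 9.4 m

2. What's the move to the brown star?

turn right 108°, forward 6.2 m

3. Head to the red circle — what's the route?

turn right 45°, forward 6.4 m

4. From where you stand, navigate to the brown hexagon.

blocked — turn left 95°, forward 2.1 m, then turn left 71°, forward 6.8 m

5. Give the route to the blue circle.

blocked — turn right 114°, forward 2.0 m, then turn right 45°, forward 5.2 m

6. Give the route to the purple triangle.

forward 2.4 m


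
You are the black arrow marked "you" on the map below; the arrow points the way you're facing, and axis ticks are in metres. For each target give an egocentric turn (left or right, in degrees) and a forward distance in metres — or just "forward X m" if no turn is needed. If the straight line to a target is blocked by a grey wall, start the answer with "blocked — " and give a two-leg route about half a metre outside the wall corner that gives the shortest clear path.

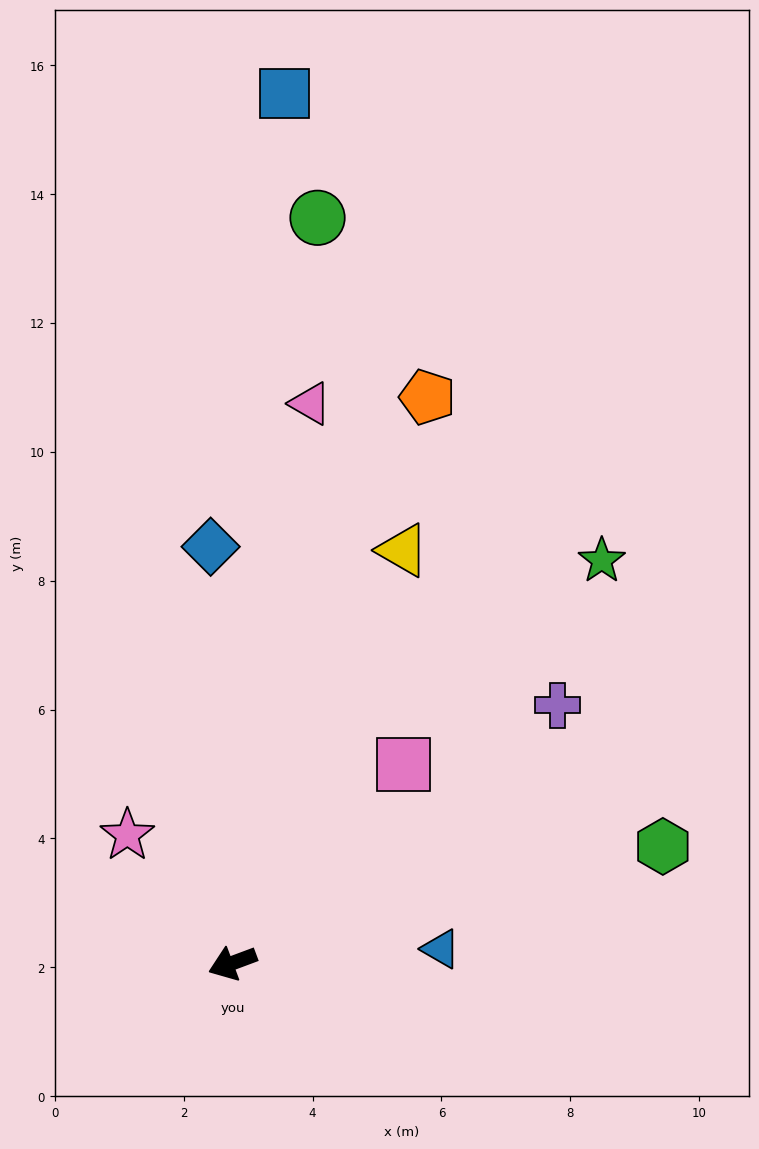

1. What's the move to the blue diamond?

turn right 107°, forward 6.5 m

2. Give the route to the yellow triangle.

turn right 133°, forward 6.9 m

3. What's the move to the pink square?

turn right 151°, forward 4.1 m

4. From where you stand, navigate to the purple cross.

turn right 162°, forward 6.4 m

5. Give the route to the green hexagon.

turn left 175°, forward 6.9 m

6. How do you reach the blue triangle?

turn left 163°, forward 3.2 m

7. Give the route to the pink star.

turn right 71°, forward 2.6 m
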